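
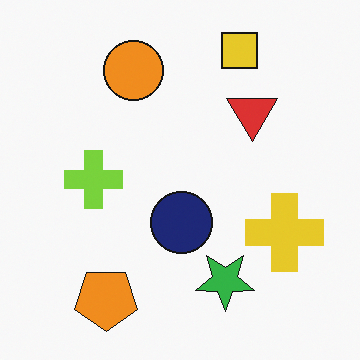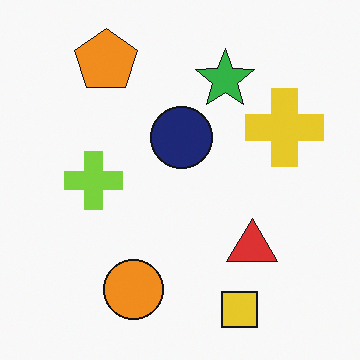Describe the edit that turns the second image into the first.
The transformation is: flipped vertically (top ↔ bottom).

The yellow square is in the bottom of the second image and the top of the first — shapes on opposite sides of the horizontal midline have swapped in a mirror flip.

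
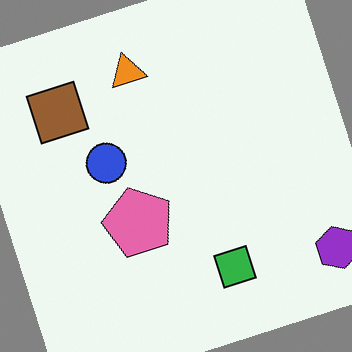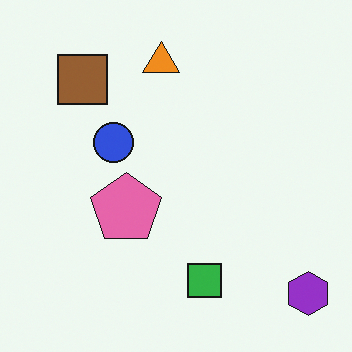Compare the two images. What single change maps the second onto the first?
The first image is the second rotated counter-clockwise by a moderate amount.

Every shape is tilted by the same angle and the image corners show triangular fill wedges — a whole-image rotation by a non-right angle.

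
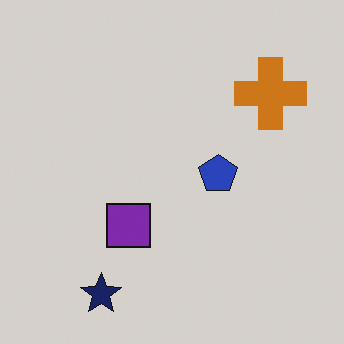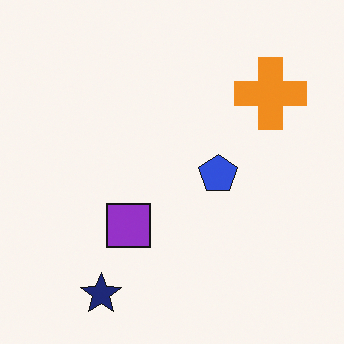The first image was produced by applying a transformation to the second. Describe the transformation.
It was slightly darkened.

Every pixel — background and shapes alike — is uniformly darkened.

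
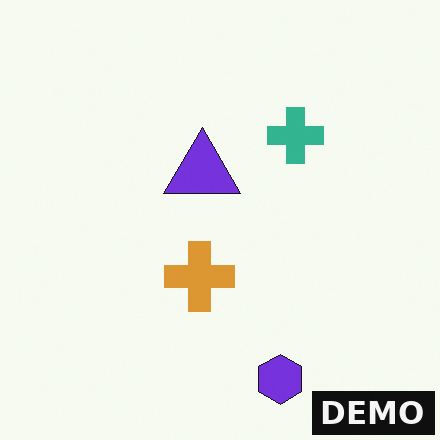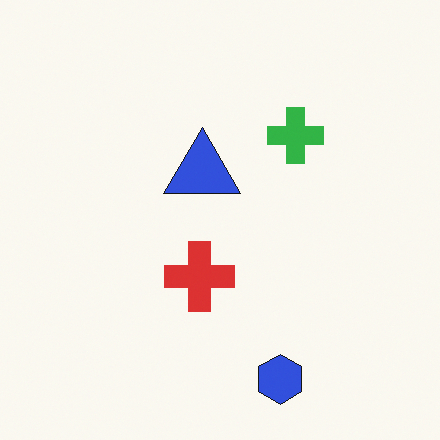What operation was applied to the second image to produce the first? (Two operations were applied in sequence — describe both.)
The image was hue-shifted slightly, then watermarked with the text "DEMO" in the lower-right corner.

Every shape's color has rotated by the same amount around the hue wheel — a uniform hue shift. A dark label reading "DEMO" appears in the lower-right corner.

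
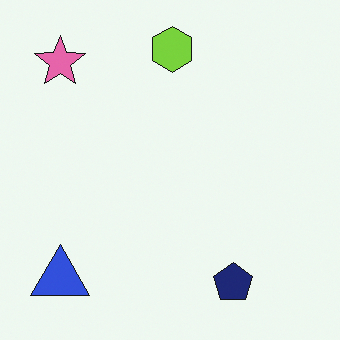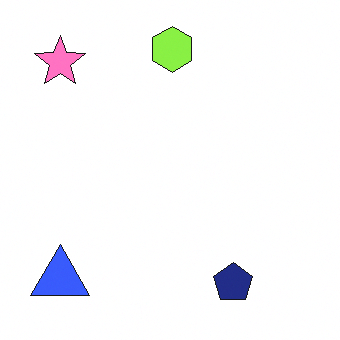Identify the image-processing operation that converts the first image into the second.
The image was slightly brightened.

Every pixel — background and shapes alike — is uniformly brightened.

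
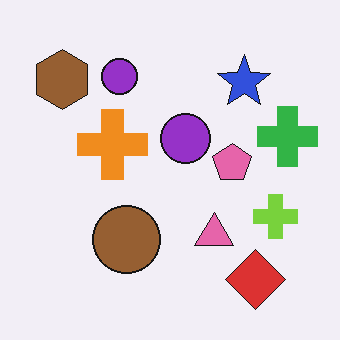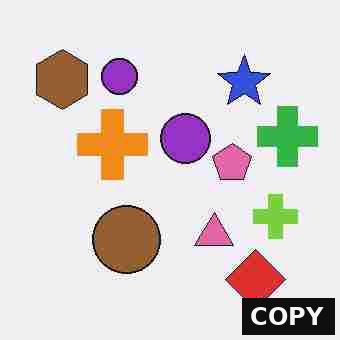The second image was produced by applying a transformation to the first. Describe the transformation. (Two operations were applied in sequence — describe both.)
The transformation is: heavily JPEG-compressed with obvious blocking artifacts, then watermarked with the text "COPY" in the lower-right corner.

Blocky 8×8 compression artifacts appear around shape edges and the flat background shows ringing — characteristic JPEG degradation. A dark label reading "COPY" appears in the lower-right corner.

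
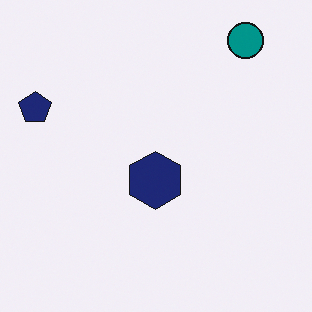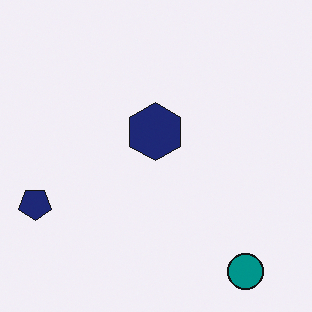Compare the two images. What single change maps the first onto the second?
The second image is the first flipped vertically (top ↔ bottom).

The teal circle is in the top-right of the first image and the bottom-right of the second — shapes on opposite sides of the horizontal midline have swapped in a mirror flip.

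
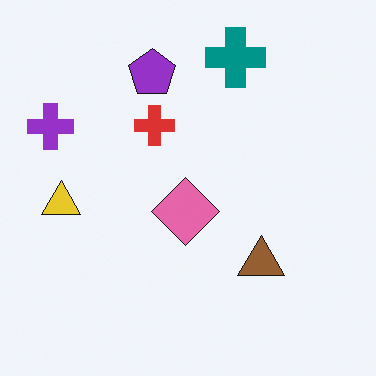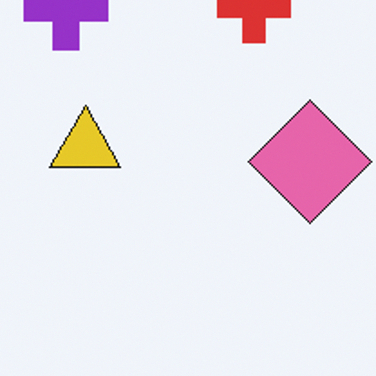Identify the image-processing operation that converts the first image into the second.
Cropped tightly and scaled back up.

The visible shapes are larger and the field of view is narrower; shapes near the original edges may be partly or wholly outside the frame — a crop-and-rescale.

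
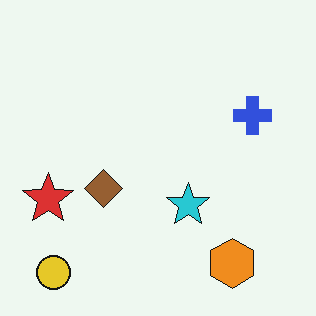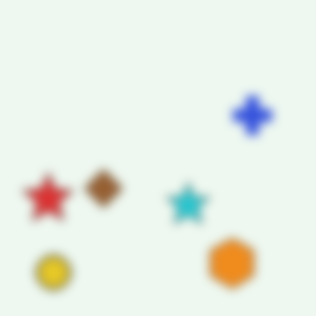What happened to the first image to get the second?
It was strongly gaussian-blurred.

Shape edges and outlines are uniformly softened across the whole image.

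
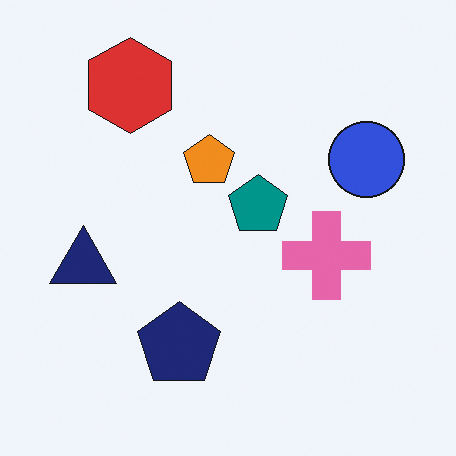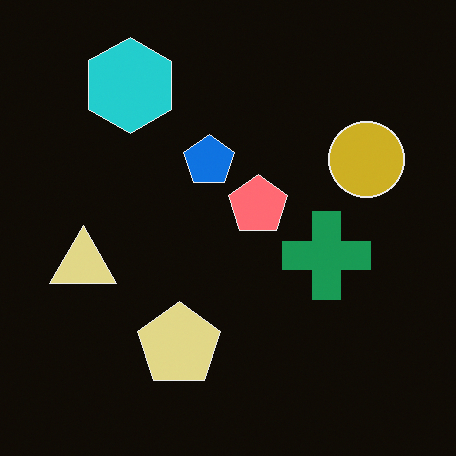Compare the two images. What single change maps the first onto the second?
The image was color-inverted (negative).

The light background has become dark and every shape's color is its complement — a photographic negative.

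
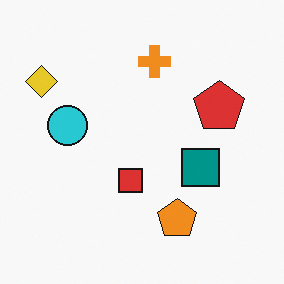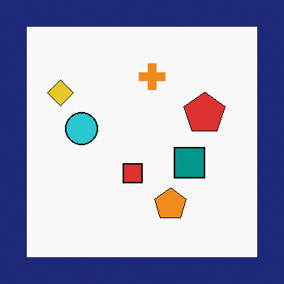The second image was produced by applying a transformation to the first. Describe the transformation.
Framed with a navy border.

A solid navy frame runs around the edge of the second image, with the content slightly shrunk inside it.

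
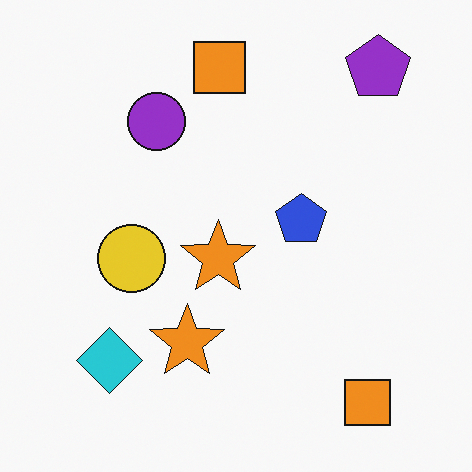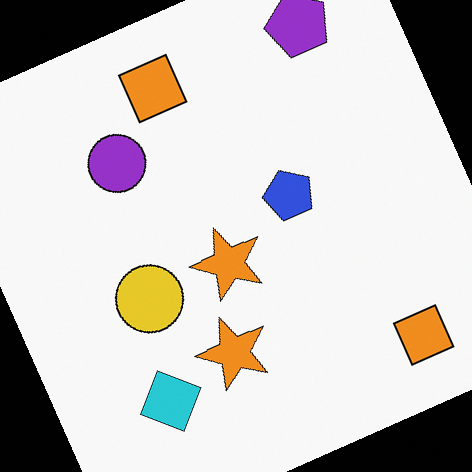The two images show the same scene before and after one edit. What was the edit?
The second image is the first rotated counter-clockwise by a clearly visible amount.

Every shape is tilted by the same angle and the image corners show triangular fill wedges — a whole-image rotation by a non-right angle.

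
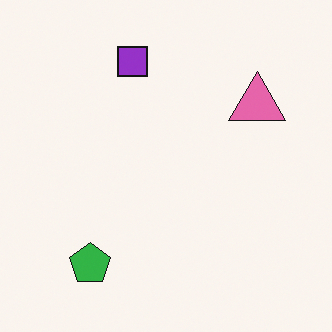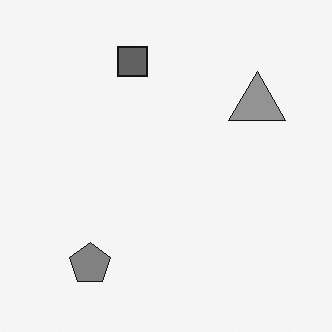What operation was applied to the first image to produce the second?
The transformation is: converted to grayscale.

All color is removed — every shape is now a shade of grey.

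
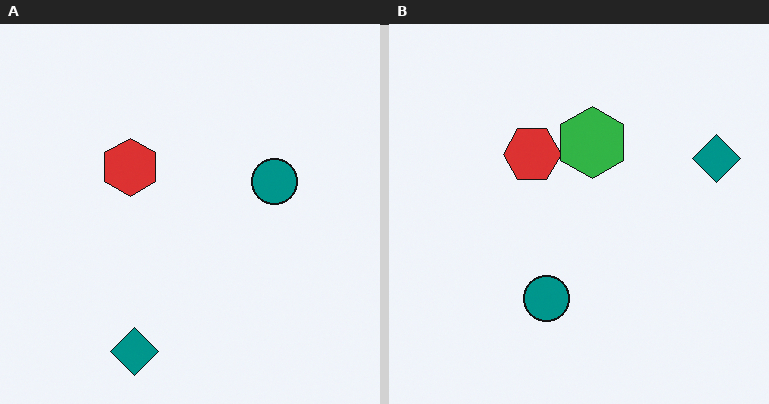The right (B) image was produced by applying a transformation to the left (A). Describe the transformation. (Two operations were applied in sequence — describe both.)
Transposed (reflected across the top-left ↔ bottom-right diagonal), then overlaid with an additional green hexagon.

Shapes have swapped their row and column positions — what was in the top-right is now in the bottom-left — a diagonal reflection. A green hexagon appears in the right (B) image that is absent from the left (A).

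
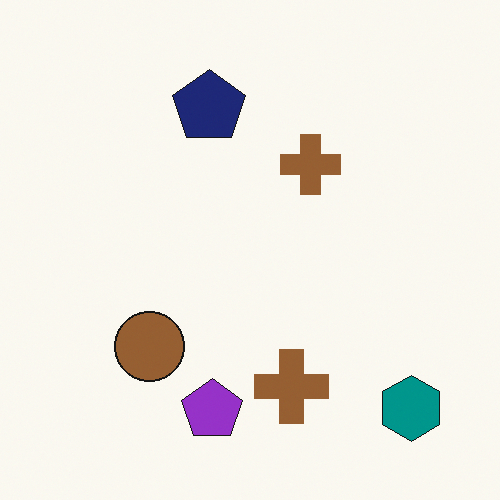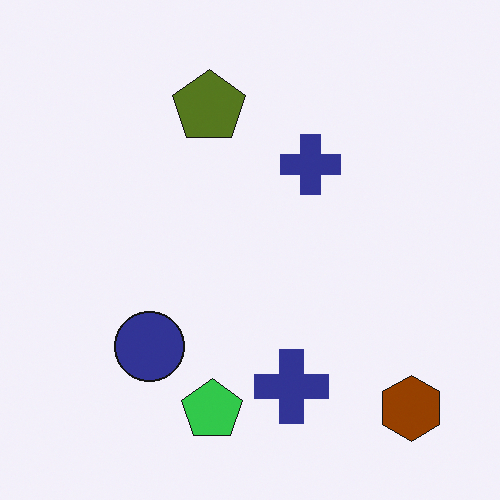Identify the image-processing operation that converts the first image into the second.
The transformation is: hue-shifted through roughly half the color wheel.

Every shape's color has rotated by the same amount around the hue wheel — a uniform hue shift.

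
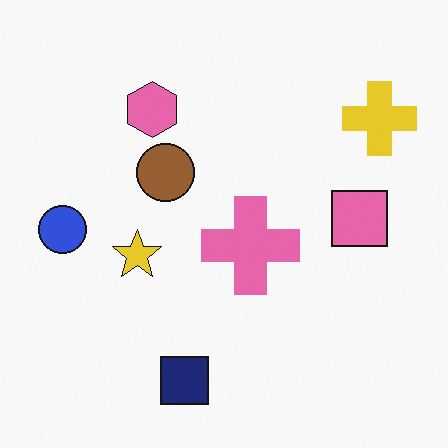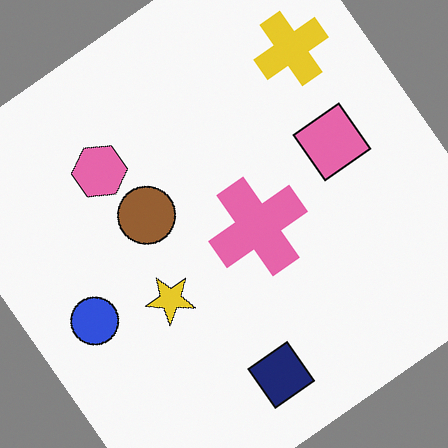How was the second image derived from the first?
Rotated counter-clockwise by a large amount — several tens of degrees.

Every shape is tilted by the same angle and the image corners show triangular fill wedges — a whole-image rotation by a non-right angle.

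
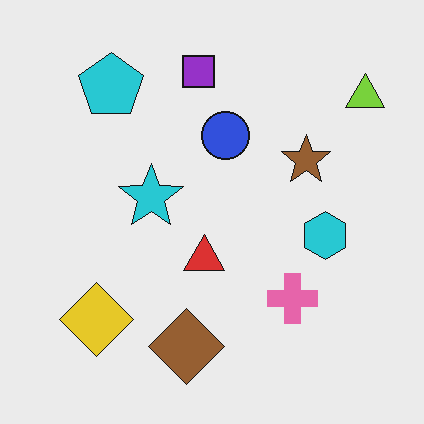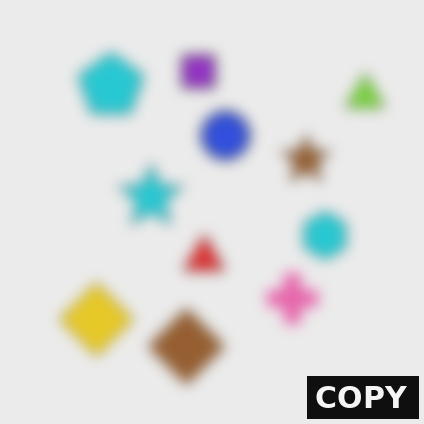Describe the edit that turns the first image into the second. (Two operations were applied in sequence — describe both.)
The transformation is: heavily blurred, then watermarked with the text "COPY" in the lower-right corner.

Shape edges and outlines are uniformly softened across the whole image. A dark label reading "COPY" appears in the lower-right corner.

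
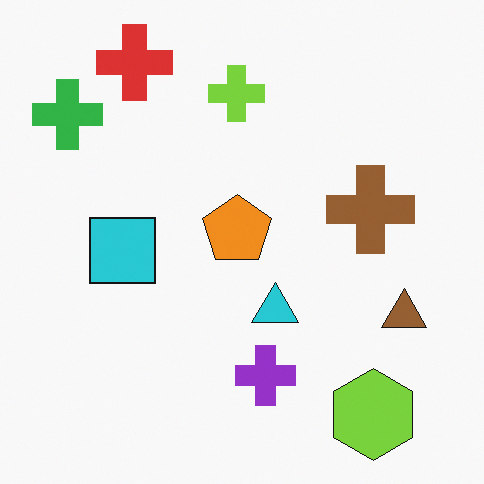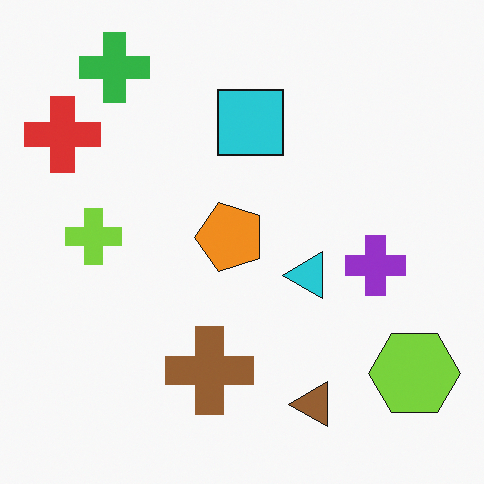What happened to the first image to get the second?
The second image is the first transposed (reflected across the top-left ↔ bottom-right diagonal).

Shapes have swapped their row and column positions — what was in the top-right is now in the bottom-left — a diagonal reflection.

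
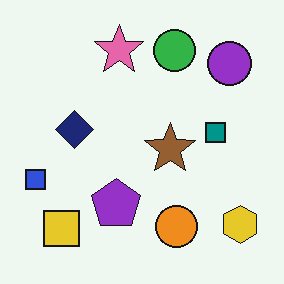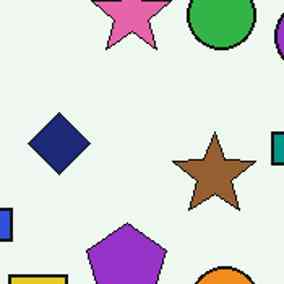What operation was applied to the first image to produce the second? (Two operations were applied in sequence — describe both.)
The second image is the first cropped tightly and scaled back up, then given moderate JPEG compression.

The visible shapes are larger and the field of view is narrower; shapes near the original edges may be partly or wholly outside the frame — a crop-and-rescale. Blocky 8×8 compression artifacts appear around shape edges and the flat background shows ringing — characteristic JPEG degradation.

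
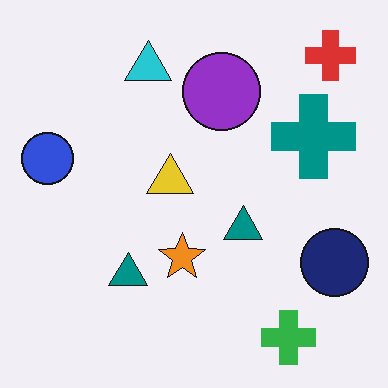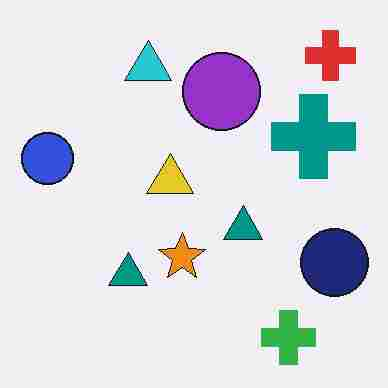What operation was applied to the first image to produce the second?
The image was degraded with heavy JPEG compression.

Blocky 8×8 compression artifacts appear around shape edges and the flat background shows ringing — characteristic JPEG degradation.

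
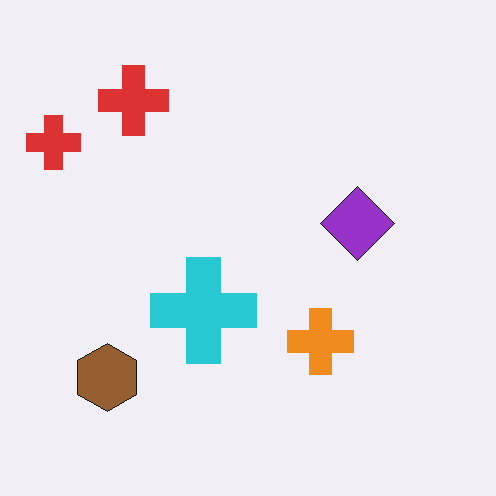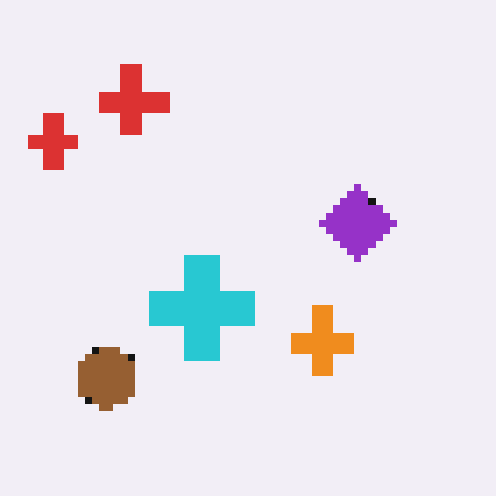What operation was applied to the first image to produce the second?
The transformation is: moderately pixelated.

Shapes are reduced to large square blocks; fine edges and outlines are lost — a downscale-then-upscale (mosaic) effect.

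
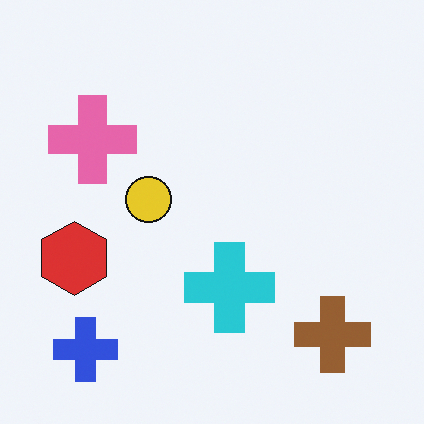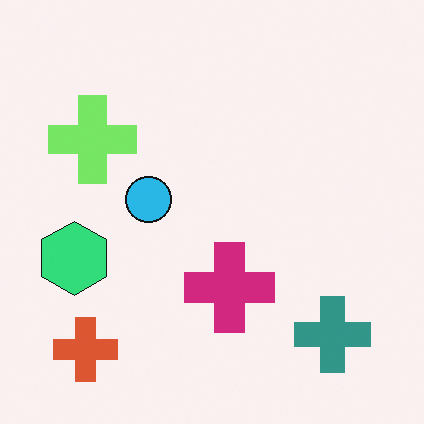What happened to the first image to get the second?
This is the original image hue-shifted noticeably.

Every shape's color has rotated by the same amount around the hue wheel — a uniform hue shift.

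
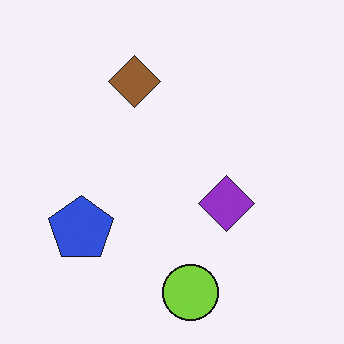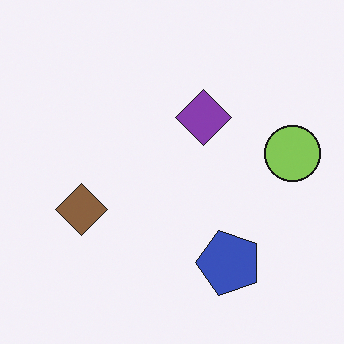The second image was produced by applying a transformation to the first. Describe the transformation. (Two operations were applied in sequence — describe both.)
The image was slightly desaturated, then rotated 90° counter-clockwise.

All colors are more muted and greyish — a global saturation change. The lime circle sits in the bottom of the first image and the right of the second — consistent with a whole-image 90° counter-clockwise rotation.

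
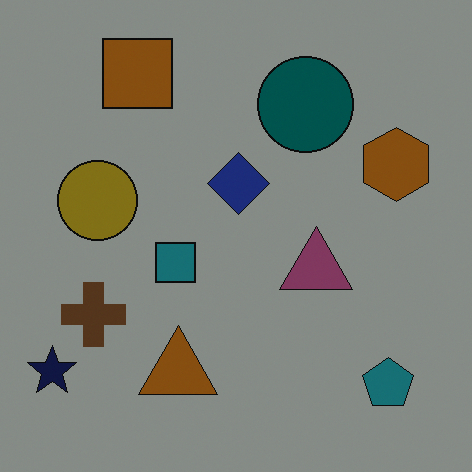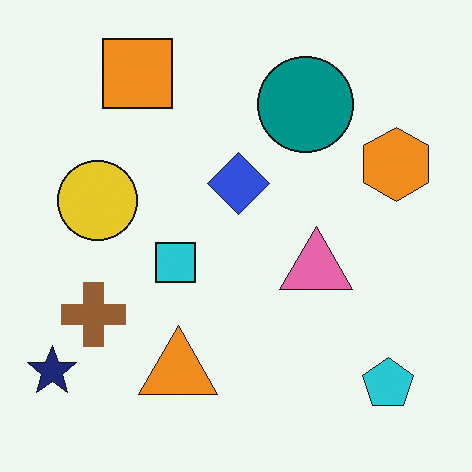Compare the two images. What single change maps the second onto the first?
This is the original image darkened a lot.

Every pixel — background and shapes alike — is uniformly darkened.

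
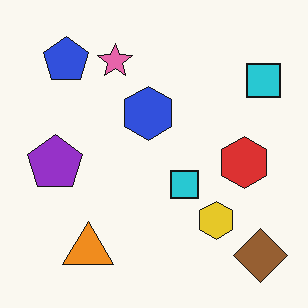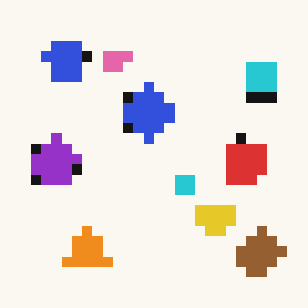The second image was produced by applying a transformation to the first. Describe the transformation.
It was coarsely pixelated.

Shapes are reduced to large square blocks; fine edges and outlines are lost — a downscale-then-upscale (mosaic) effect.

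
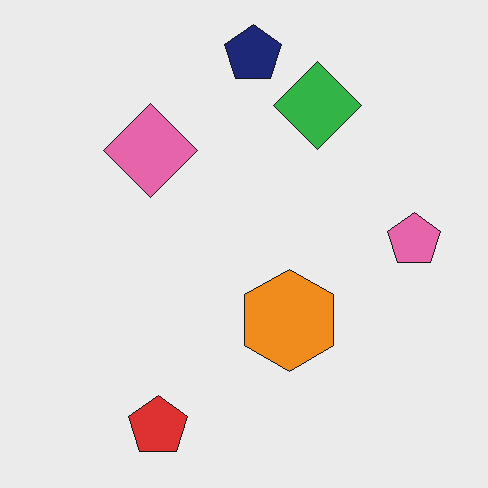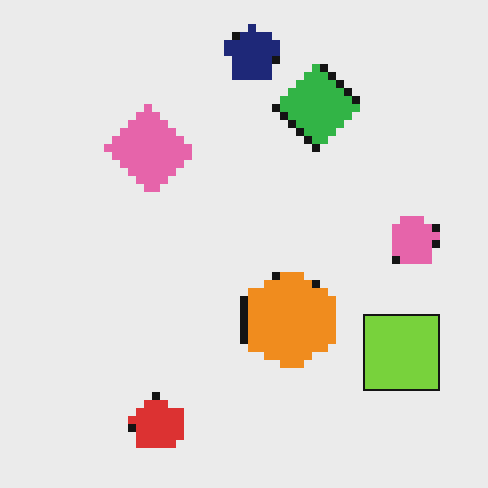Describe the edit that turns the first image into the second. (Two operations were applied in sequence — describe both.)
The transformation is: moderately pixelated, then overlaid with an additional lime square.

Shapes are reduced to large square blocks; fine edges and outlines are lost — a downscale-then-upscale (mosaic) effect. A lime square appears in the second image that is absent from the first.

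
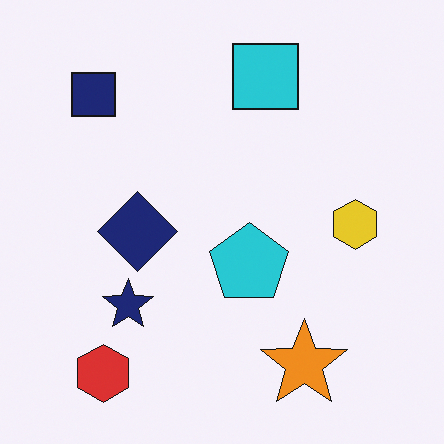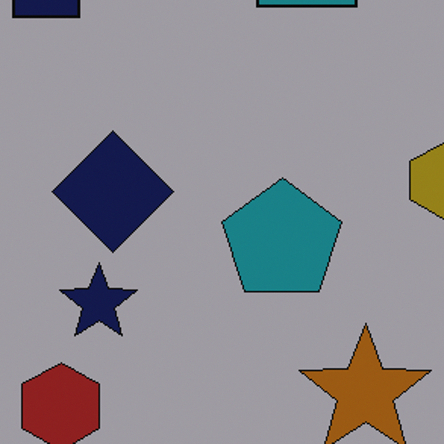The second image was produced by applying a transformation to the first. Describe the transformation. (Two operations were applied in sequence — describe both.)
This is the original image noticeably darkened, then cropped to a modestly smaller region and rescaled.

Every pixel — background and shapes alike — is uniformly darkened. The visible shapes are larger and the field of view is narrower; shapes near the original edges may be partly or wholly outside the frame — a crop-and-rescale.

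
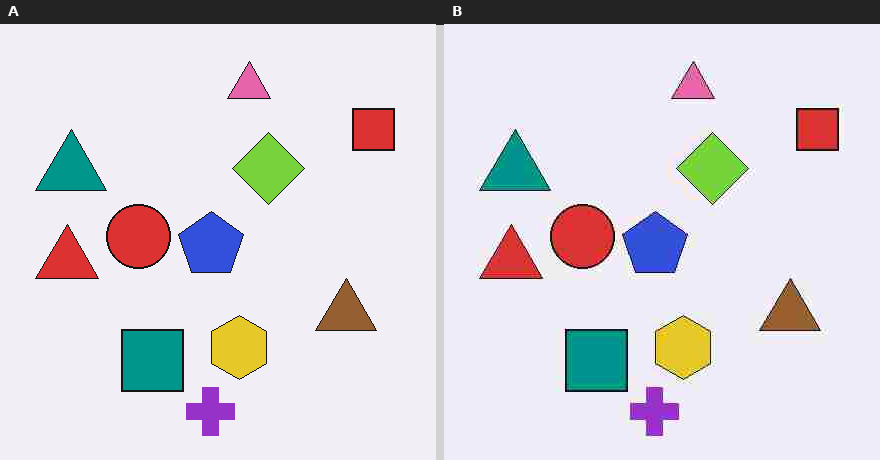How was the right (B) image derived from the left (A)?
The image was heavily JPEG-compressed with obvious blocking artifacts.

Blocky 8×8 compression artifacts appear around shape edges and the flat background shows ringing — characteristic JPEG degradation.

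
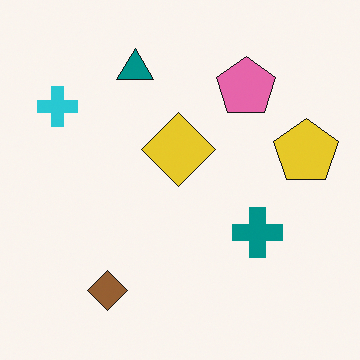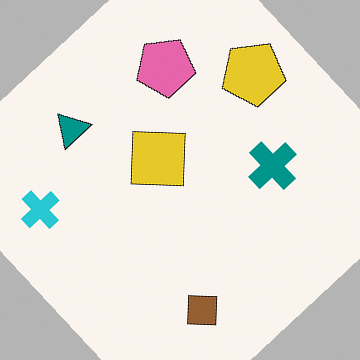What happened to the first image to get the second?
Rotated counter-clockwise by a large amount — several tens of degrees.

Every shape is tilted by the same angle and the image corners show triangular fill wedges — a whole-image rotation by a non-right angle.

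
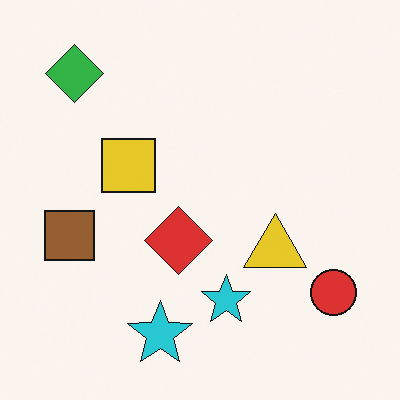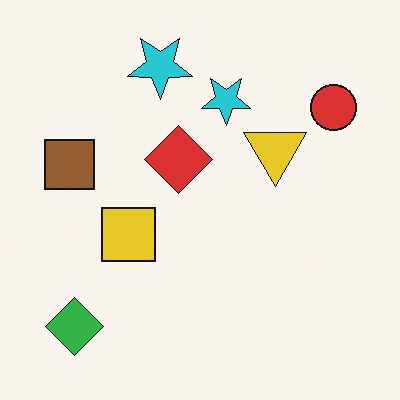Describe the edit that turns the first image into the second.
It was flipped vertically (top ↔ bottom).

The green diamond is in the top-left of the first image and the bottom-left of the second — shapes on opposite sides of the horizontal midline have swapped in a mirror flip.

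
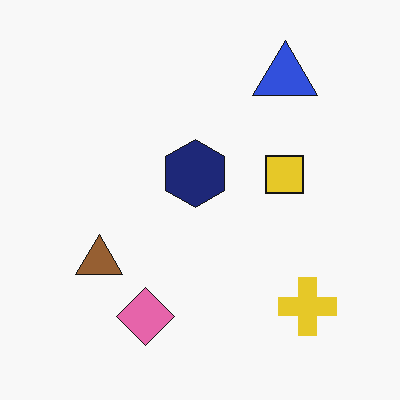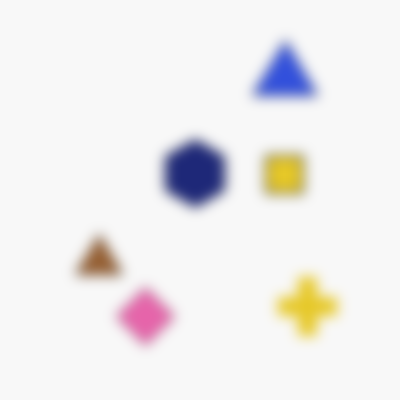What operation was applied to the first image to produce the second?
The second image is the first heavily blurred.

Shape edges and outlines are uniformly softened across the whole image.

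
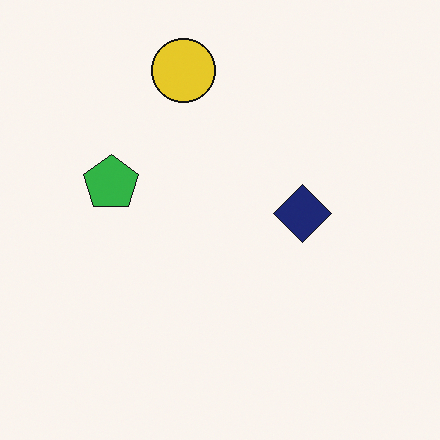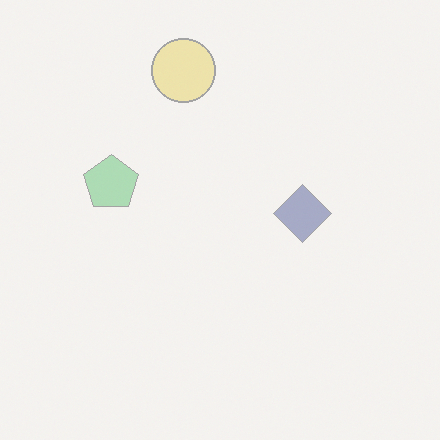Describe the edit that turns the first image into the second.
Washed out (contrast reduced).

Tones are pushed toward mid-grey across the whole image — a global contrast change.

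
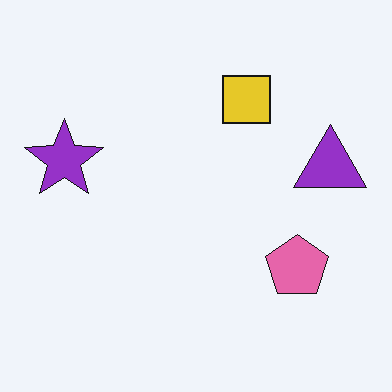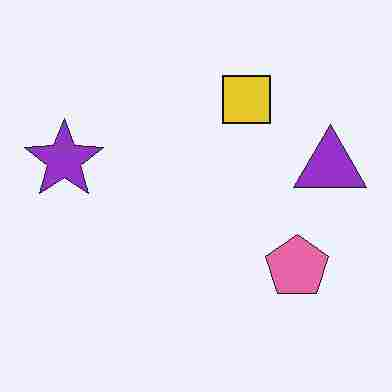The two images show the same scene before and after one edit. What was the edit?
The image was heavily JPEG-compressed with obvious blocking artifacts.

Blocky 8×8 compression artifacts appear around shape edges and the flat background shows ringing — characteristic JPEG degradation.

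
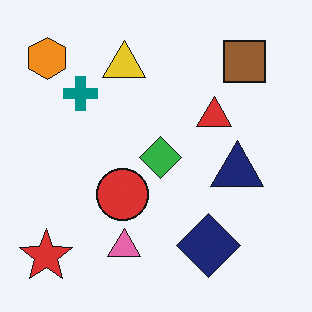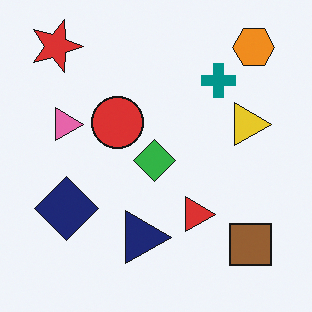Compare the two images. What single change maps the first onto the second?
The second image is the first rotated 90° clockwise.

The red star sits in the bottom-left of the first image and the top-left of the second — consistent with a whole-image 90° clockwise rotation.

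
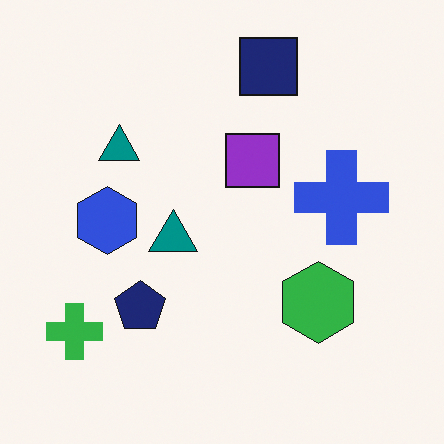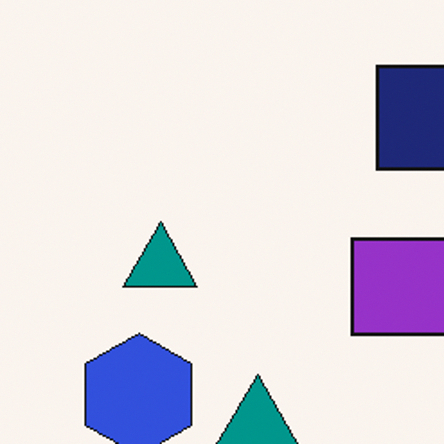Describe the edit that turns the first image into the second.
Cropped tightly and scaled back up.

The visible shapes are larger and the field of view is narrower; shapes near the original edges may be partly or wholly outside the frame — a crop-and-rescale.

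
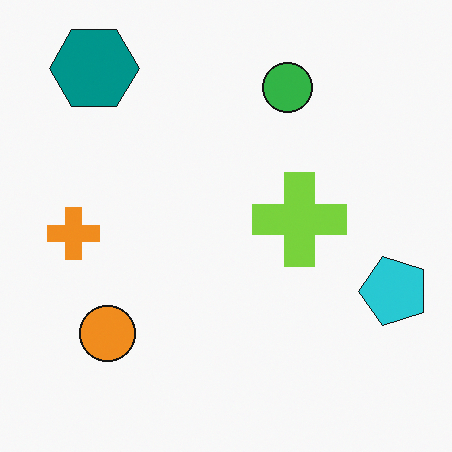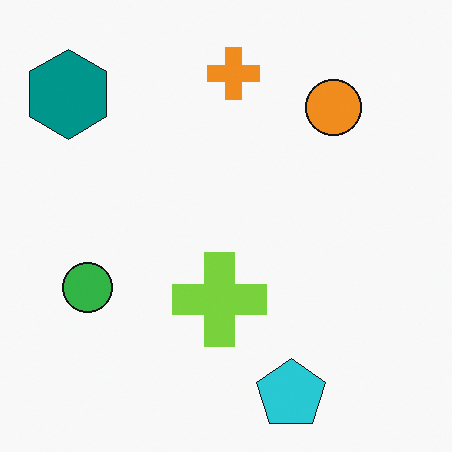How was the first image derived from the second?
This is the original image transposed (reflected across the top-left ↔ bottom-right diagonal).

Shapes have swapped their row and column positions — what was in the top-right is now in the bottom-left — a diagonal reflection.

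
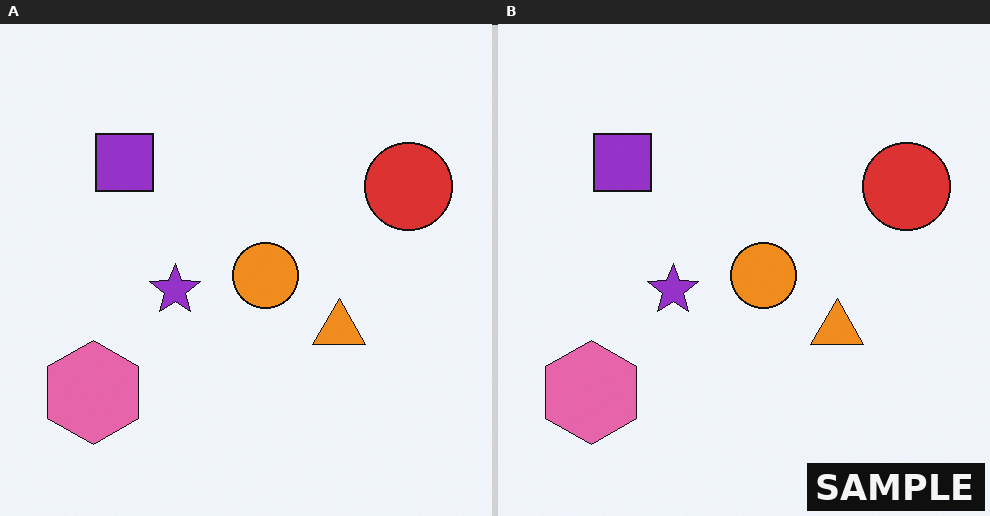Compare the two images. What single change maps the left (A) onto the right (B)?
This is the original image watermarked with the text "SAMPLE" in the lower-right corner.

A dark label reading "SAMPLE" appears in the lower-right corner.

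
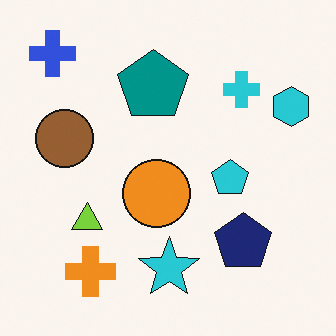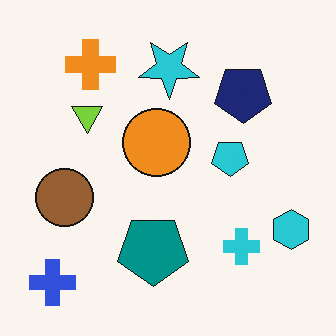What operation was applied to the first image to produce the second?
Flipped vertically (top ↔ bottom).

The blue cross is in the top-left of the first image and the bottom-left of the second — shapes on opposite sides of the horizontal midline have swapped in a mirror flip.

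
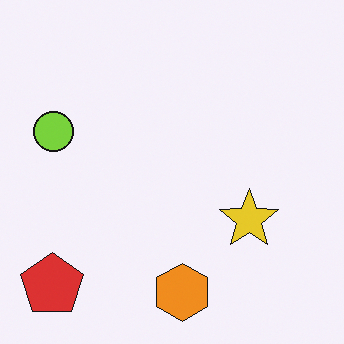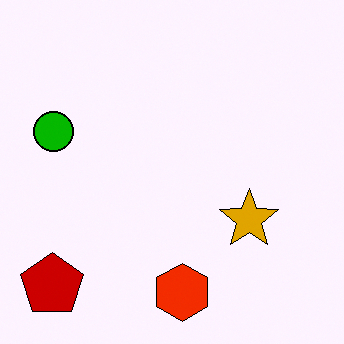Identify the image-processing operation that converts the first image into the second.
Given much higher contrast.

Tones are pushed away from mid-grey across the whole image — a global contrast change.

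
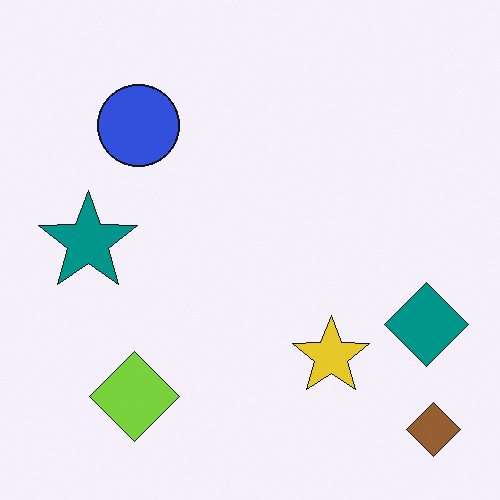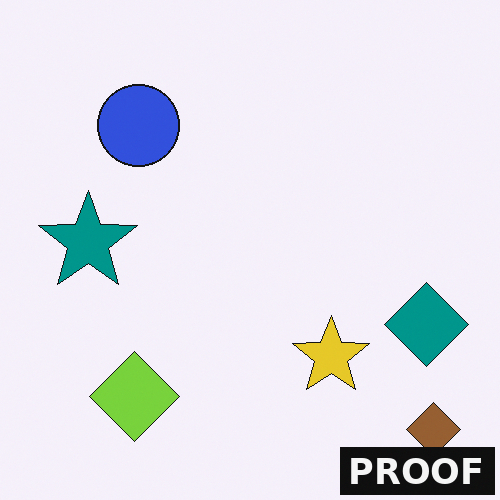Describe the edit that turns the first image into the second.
It was watermarked with the text "PROOF" in the lower-right corner.

A dark label reading "PROOF" appears in the lower-right corner.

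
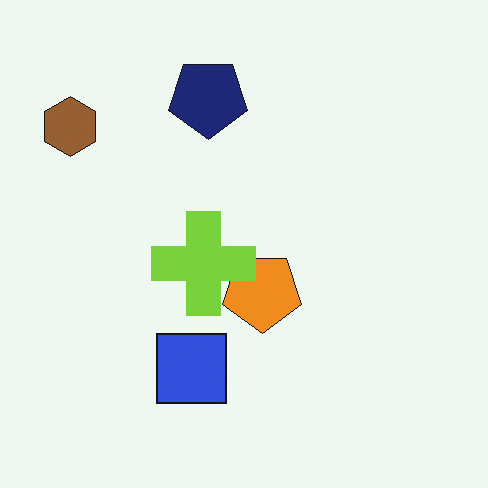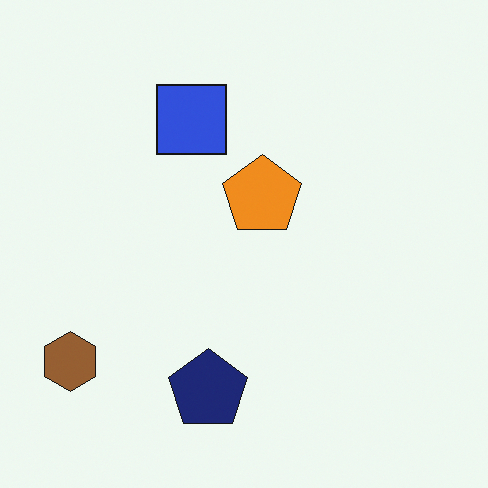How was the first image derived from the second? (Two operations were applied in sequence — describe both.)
The first image is the second flipped vertically (top ↔ bottom), then overlaid with an additional lime cross.

The navy pentagon is in the bottom of the second image and the top of the first — shapes on opposite sides of the horizontal midline have swapped in a mirror flip. A lime cross appears in the first image that is absent from the second.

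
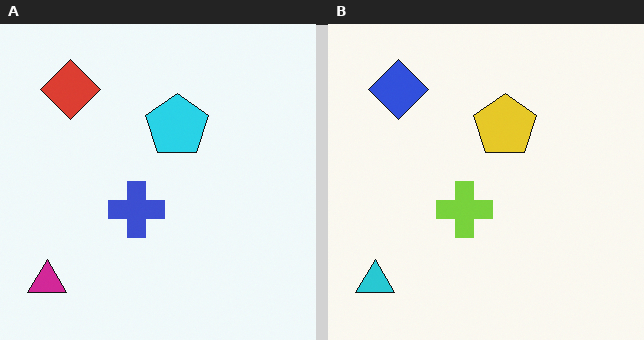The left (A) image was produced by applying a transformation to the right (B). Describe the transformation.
Hue-shifted through roughly a third of the color wheel.

Every shape's color has rotated by the same amount around the hue wheel — a uniform hue shift.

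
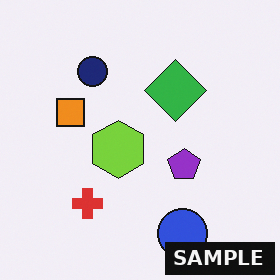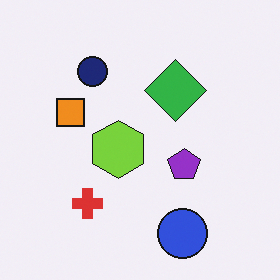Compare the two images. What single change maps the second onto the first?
The first image is the second watermarked with the text "SAMPLE" in the lower-right corner.

A dark label reading "SAMPLE" appears in the lower-right corner.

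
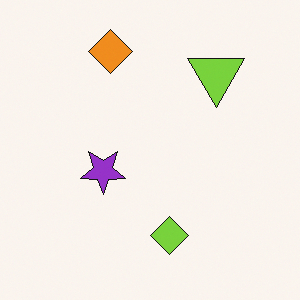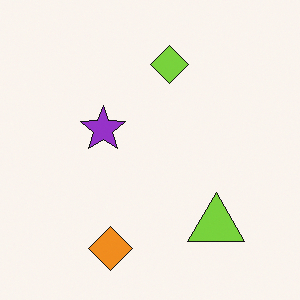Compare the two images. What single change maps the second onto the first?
The first image is the second flipped vertically (top ↔ bottom).

The orange diamond is in the bottom of the second image and the top of the first — shapes on opposite sides of the horizontal midline have swapped in a mirror flip.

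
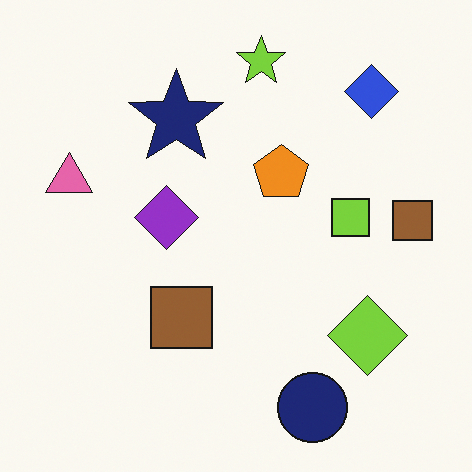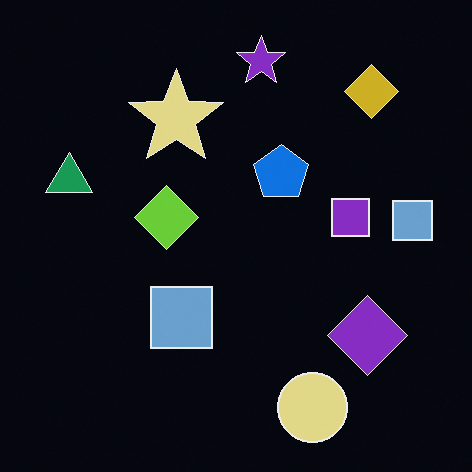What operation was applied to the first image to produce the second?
The transformation is: color-inverted (negative).

The light background has become dark and every shape's color is its complement — a photographic negative.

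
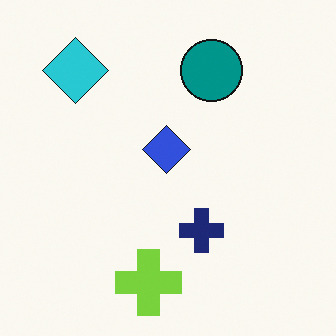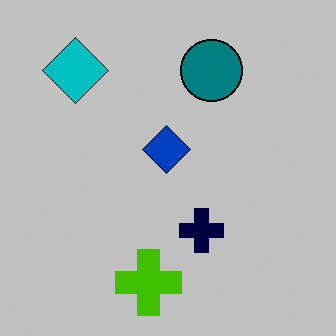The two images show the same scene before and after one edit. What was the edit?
The second image is the first heavily posterized to just a handful of flat colors.

Each flat color has snapped to a coarser quantized level — most visibly, the near-white background has dropped to a flat grey.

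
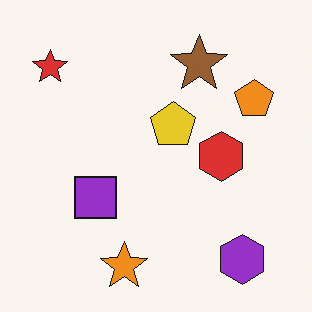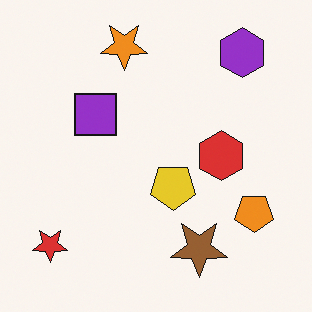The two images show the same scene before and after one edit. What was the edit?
This is the original image flipped vertically (top ↔ bottom).

The orange star is in the bottom of the first image and the top of the second — shapes on opposite sides of the horizontal midline have swapped in a mirror flip.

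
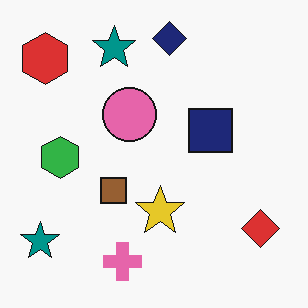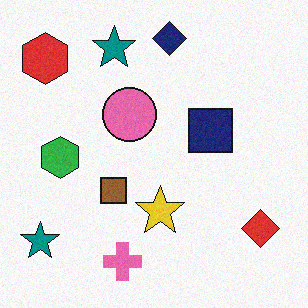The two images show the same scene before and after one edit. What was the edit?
This is the original image degraded with subtle gaussian noise.

Random speckle covers the whole image, including the flat background.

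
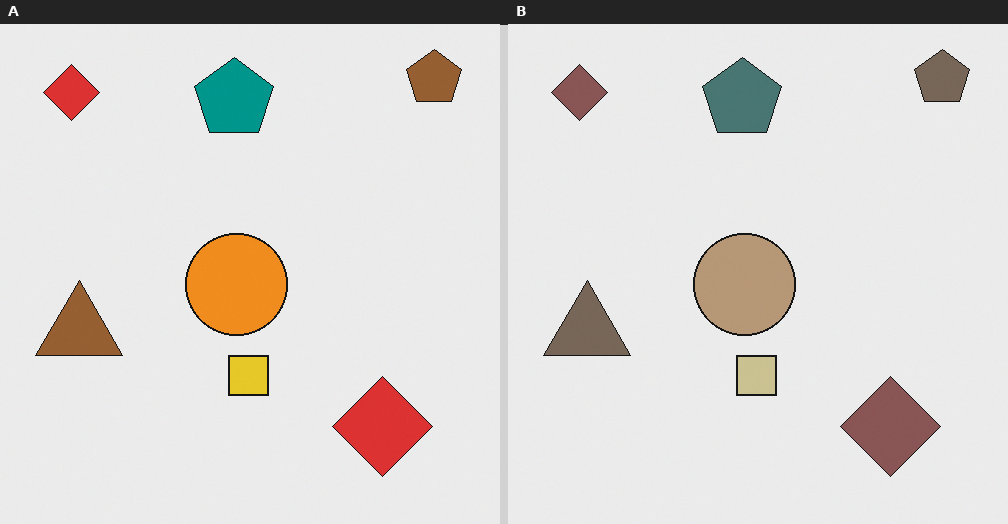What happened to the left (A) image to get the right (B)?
This is the original image heavily desaturated.

All colors are more muted and greyish — a global saturation change.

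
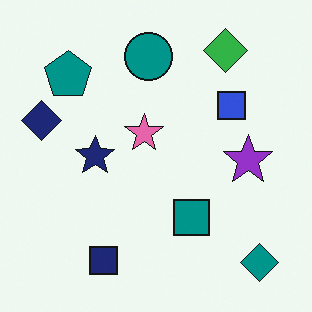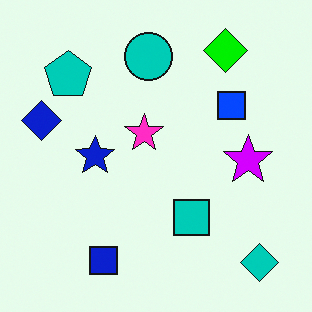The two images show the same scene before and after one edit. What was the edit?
The image was heavily oversaturated.

All colors are more vivid — a global saturation change.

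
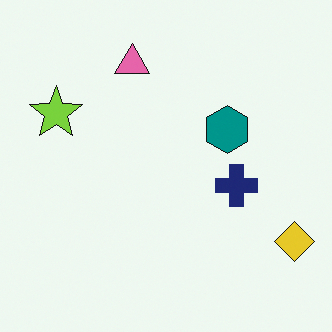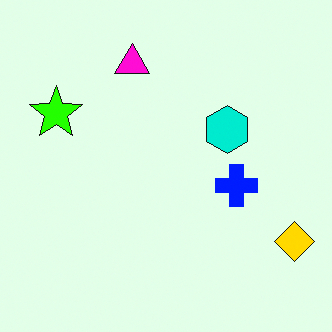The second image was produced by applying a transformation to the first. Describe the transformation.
This is the original image heavily oversaturated.

All colors are more vivid — a global saturation change.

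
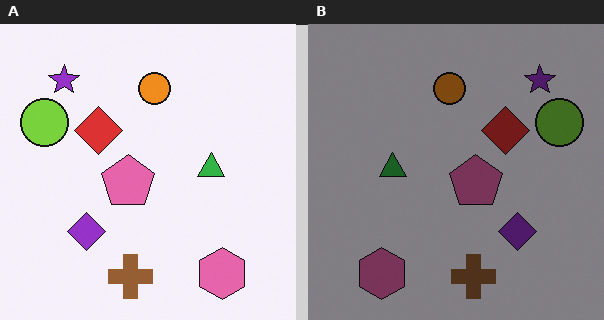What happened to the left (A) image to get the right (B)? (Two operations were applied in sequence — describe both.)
Flipped horizontally (left ↔ right), then darkened a lot.

The lime circle is in the top-left of the left (A) image and the top-right of the right (B) — shapes on opposite sides of the vertical midline have swapped in a mirror flip. Every pixel — background and shapes alike — is uniformly darkened.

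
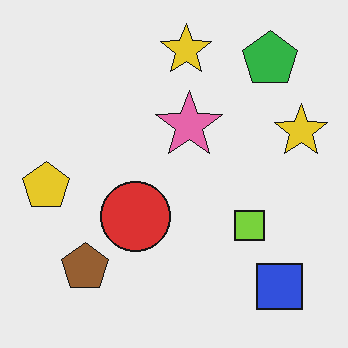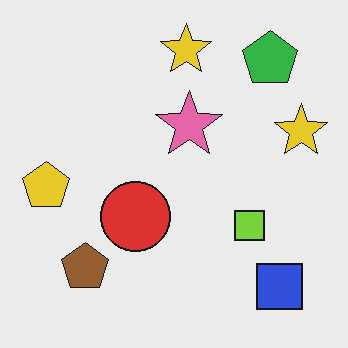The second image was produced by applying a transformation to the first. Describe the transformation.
The image was JPEG-compressed with visible artifacts.

Blocky 8×8 compression artifacts appear around shape edges and the flat background shows ringing — characteristic JPEG degradation.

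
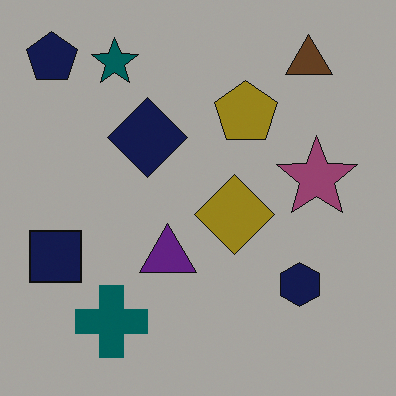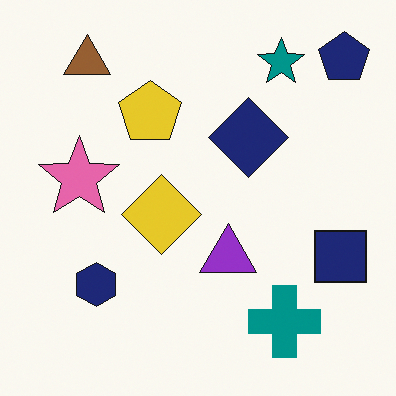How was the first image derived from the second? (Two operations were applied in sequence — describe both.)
This is the original image flipped horizontally (left ↔ right), then substantially darkened.

The navy pentagon is in the top-right of the second image and the top-left of the first — shapes on opposite sides of the vertical midline have swapped in a mirror flip. Every pixel — background and shapes alike — is uniformly darkened.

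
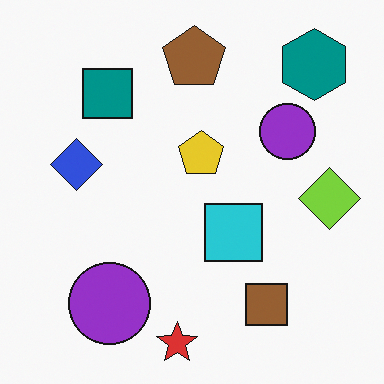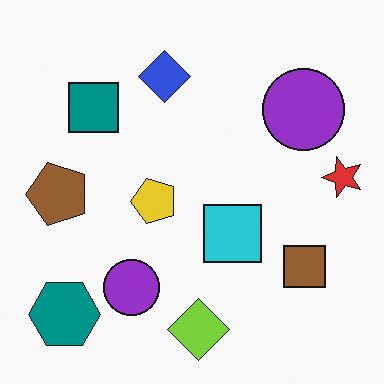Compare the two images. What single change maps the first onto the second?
The second image is the first transposed (reflected across the top-left ↔ bottom-right diagonal).

Shapes have swapped their row and column positions — what was in the top-right is now in the bottom-left — a diagonal reflection.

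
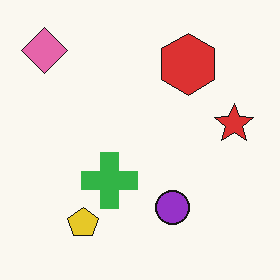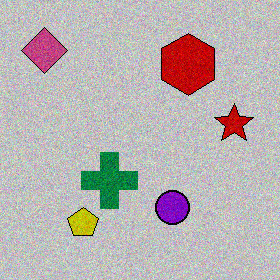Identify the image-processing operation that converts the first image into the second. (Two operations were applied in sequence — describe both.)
The transformation is: heavily posterized to just a handful of flat colors, then degraded with moderate additive noise.

Each flat color has snapped to a coarser quantized level — most visibly, the near-white background has dropped to a flat grey. Random speckle covers the whole image, including the flat background.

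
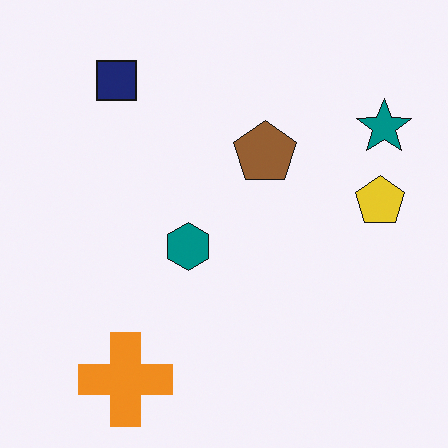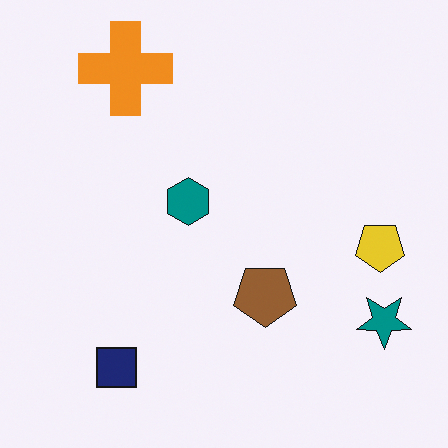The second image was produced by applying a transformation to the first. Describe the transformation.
The transformation is: flipped vertically (top ↔ bottom).

The orange cross is in the bottom-left of the first image and the top-left of the second — shapes on opposite sides of the horizontal midline have swapped in a mirror flip.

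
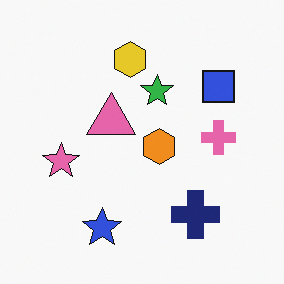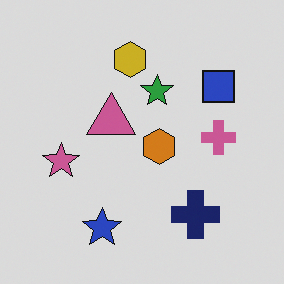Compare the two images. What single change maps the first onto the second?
It was slightly darkened.

Every pixel — background and shapes alike — is uniformly darkened.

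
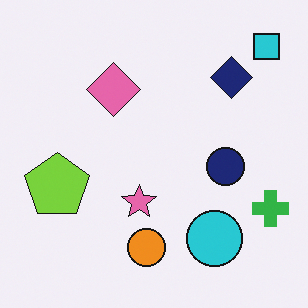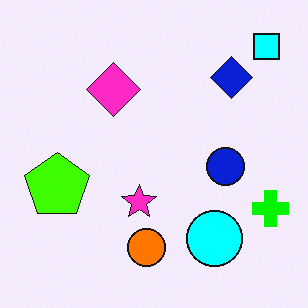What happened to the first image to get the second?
The second image is the first made much more vivid (saturation change).

All colors are more vivid — a global saturation change.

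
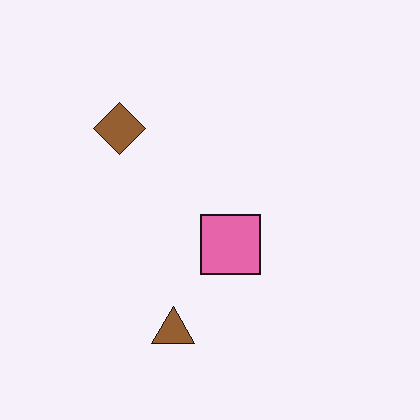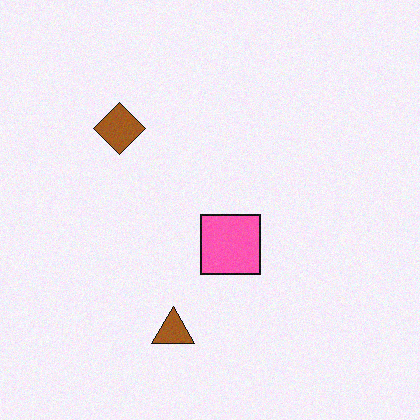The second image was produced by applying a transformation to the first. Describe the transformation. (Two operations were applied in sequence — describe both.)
The second image is the first degraded with subtle gaussian noise, then slightly oversaturated.

Random speckle covers the whole image, including the flat background. All colors are more vivid — a global saturation change.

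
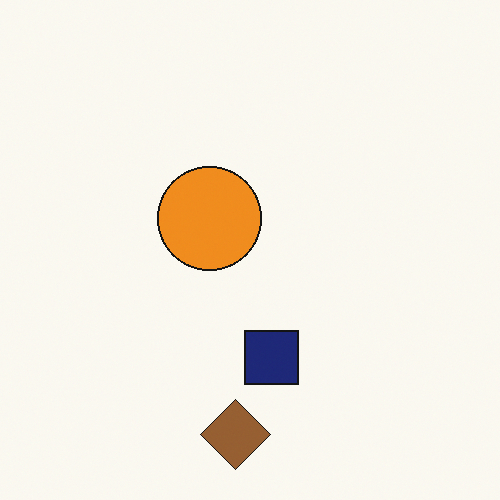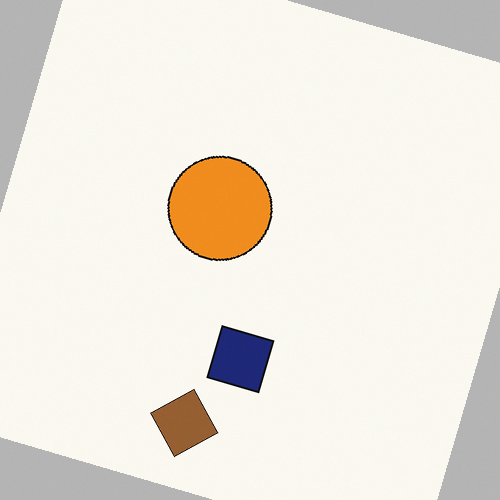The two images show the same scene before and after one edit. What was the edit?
The second image is the first rotated clockwise by a moderate amount.

Every shape is tilted by the same angle and the image corners show triangular fill wedges — a whole-image rotation by a non-right angle.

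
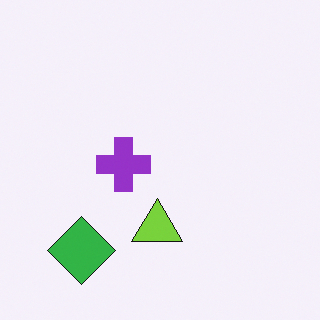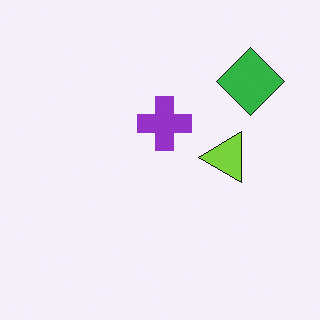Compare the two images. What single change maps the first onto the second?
The second image is the first transposed (reflected across the top-left ↔ bottom-right diagonal).

Shapes have swapped their row and column positions — what was in the top-right is now in the bottom-left — a diagonal reflection.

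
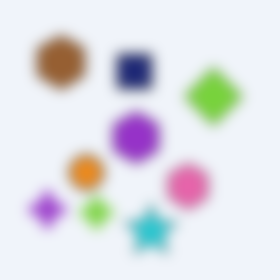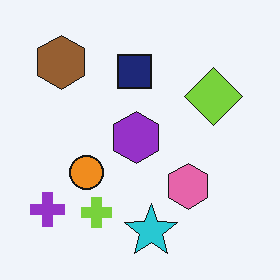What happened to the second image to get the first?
The first image is the second heavily blurred.

Shape edges and outlines are uniformly softened across the whole image.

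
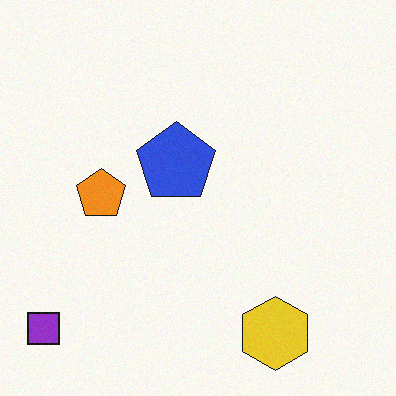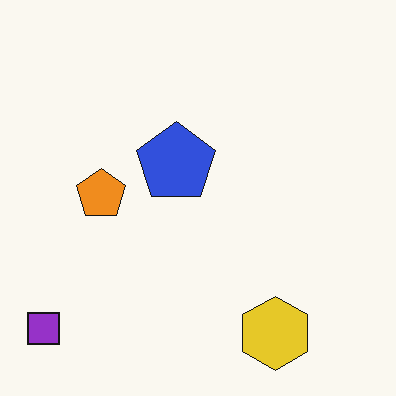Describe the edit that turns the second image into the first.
The transformation is: degraded with light additive noise.

Random speckle covers the whole image, including the flat background.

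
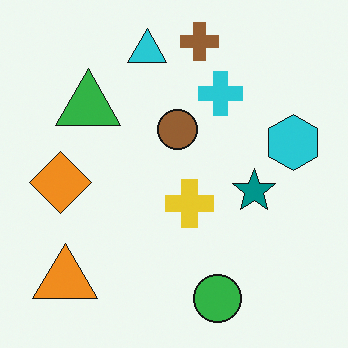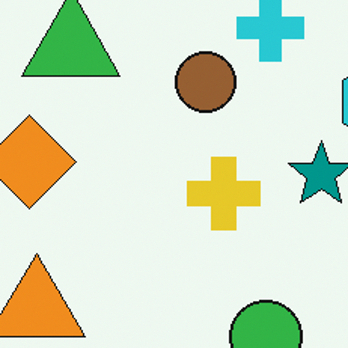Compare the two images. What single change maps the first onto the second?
Cropped to a modestly smaller region and rescaled.

The visible shapes are larger and the field of view is narrower; shapes near the original edges may be partly or wholly outside the frame — a crop-and-rescale.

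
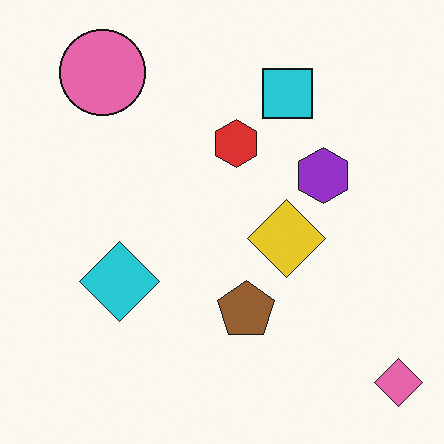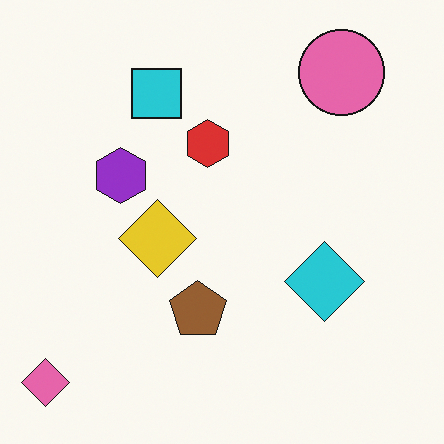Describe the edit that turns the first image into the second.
This is the original image flipped horizontally (left ↔ right).

The pink diamond is in the bottom-right of the first image and the bottom-left of the second — shapes on opposite sides of the vertical midline have swapped in a mirror flip.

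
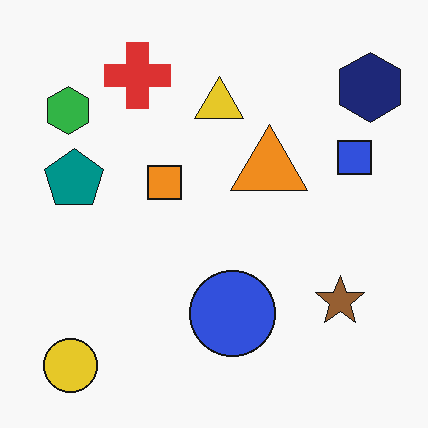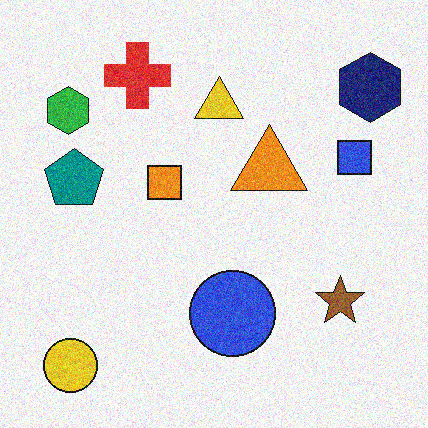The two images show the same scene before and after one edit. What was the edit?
It was degraded with moderate additive noise.

Random speckle covers the whole image, including the flat background.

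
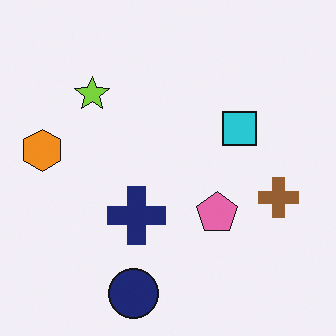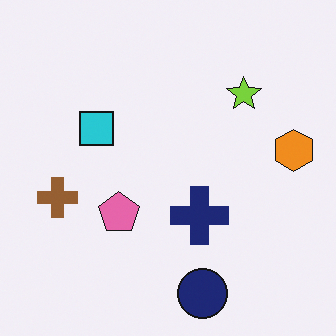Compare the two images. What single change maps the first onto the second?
The image was flipped horizontally (left ↔ right).

The orange hexagon is in the left of the first image and the right of the second — shapes on opposite sides of the vertical midline have swapped in a mirror flip.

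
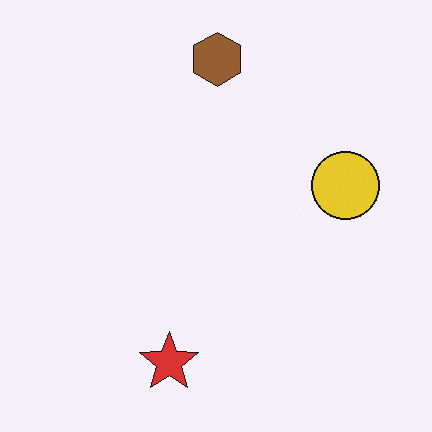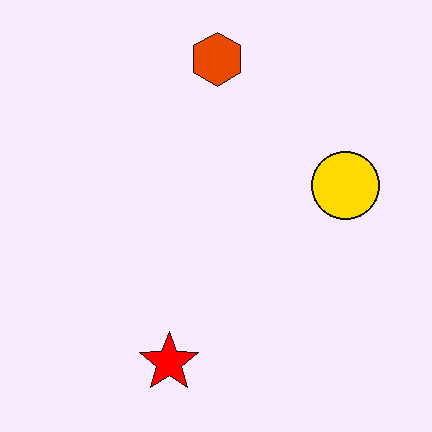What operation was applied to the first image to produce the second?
This is the original image made much more vivid (saturation change).

All colors are more vivid — a global saturation change.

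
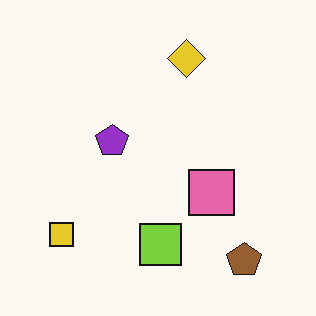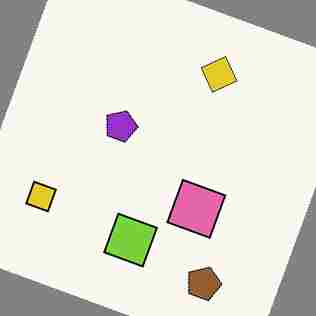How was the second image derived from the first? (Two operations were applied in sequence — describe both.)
The image was rotated clockwise by a clearly visible amount, then degraded with heavy JPEG compression.

Every shape is tilted by the same angle and the image corners show triangular fill wedges — a whole-image rotation by a non-right angle. Blocky 8×8 compression artifacts appear around shape edges and the flat background shows ringing — characteristic JPEG degradation.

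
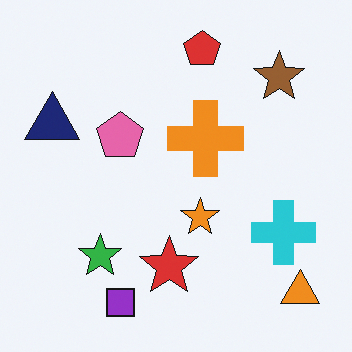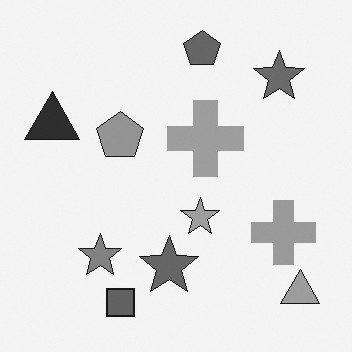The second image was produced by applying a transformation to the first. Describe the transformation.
The second image is the first converted to grayscale.

All color is removed — every shape is now a shade of grey.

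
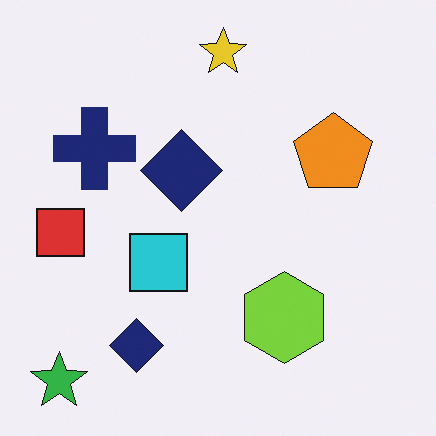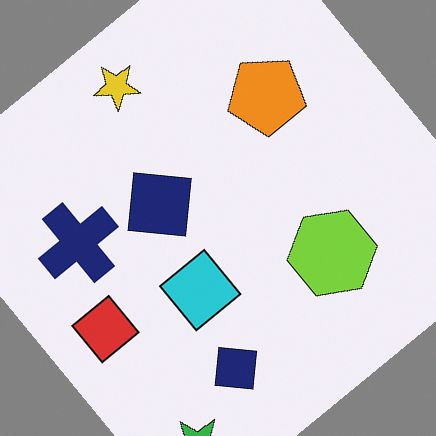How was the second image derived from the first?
This is the original image rotated counter-clockwise by a large amount — several tens of degrees.

Every shape is tilted by the same angle and the image corners show triangular fill wedges — a whole-image rotation by a non-right angle.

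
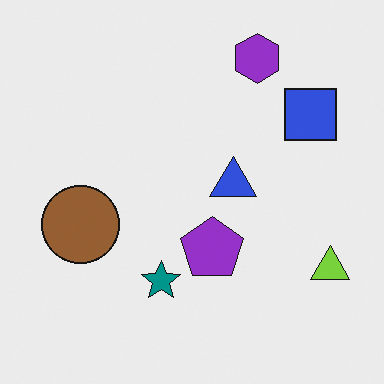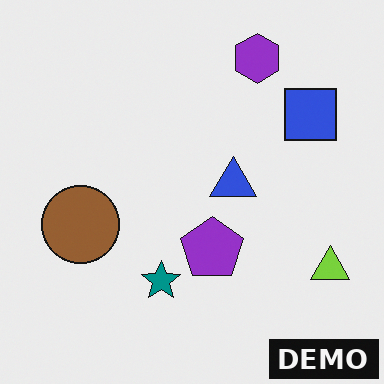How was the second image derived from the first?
The transformation is: watermarked with the text "DEMO" in the lower-right corner.

A dark label reading "DEMO" appears in the lower-right corner.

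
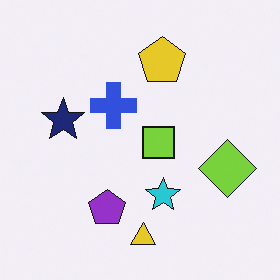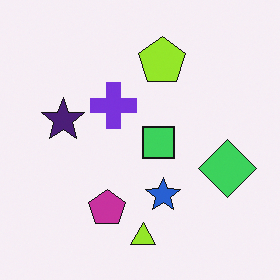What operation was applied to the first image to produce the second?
Hue-shifted by a small amount.

Every shape's color has rotated by the same amount around the hue wheel — a uniform hue shift.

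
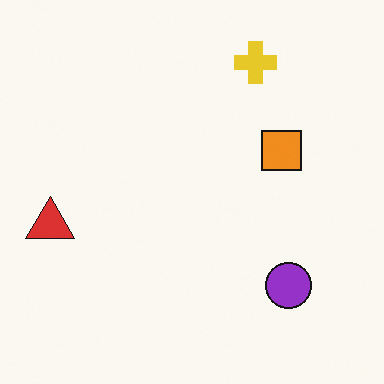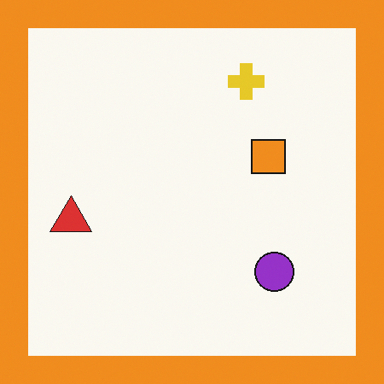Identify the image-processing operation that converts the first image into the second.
Framed with a orange border.

A solid orange frame runs around the edge of the second image, with the content slightly shrunk inside it.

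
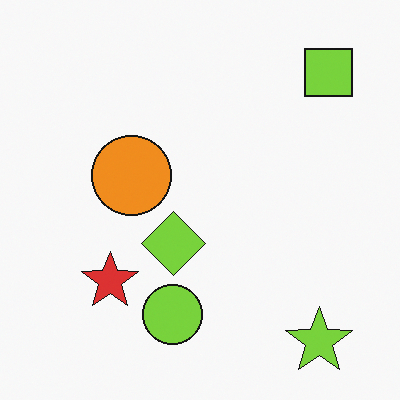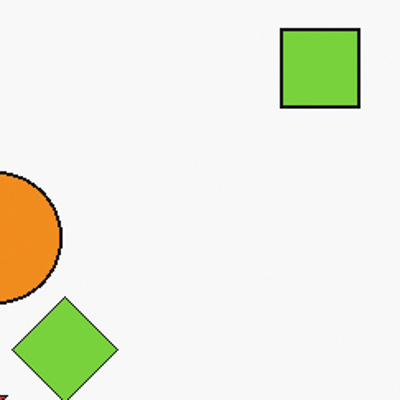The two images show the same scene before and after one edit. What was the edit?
The image was cropped tightly and scaled back up.

The visible shapes are larger and the field of view is narrower; shapes near the original edges may be partly or wholly outside the frame — a crop-and-rescale.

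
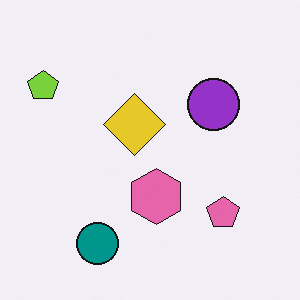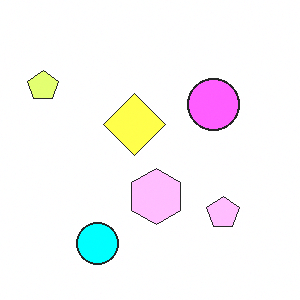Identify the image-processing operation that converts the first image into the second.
Brightened a lot.

Every pixel — background and shapes alike — is uniformly brightened.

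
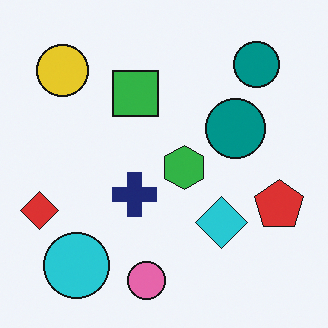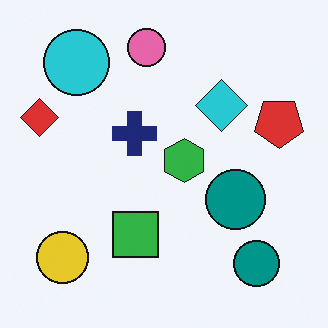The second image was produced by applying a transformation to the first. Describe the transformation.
It was flipped vertically (top ↔ bottom).

The pink circle is in the bottom of the first image and the top of the second — shapes on opposite sides of the horizontal midline have swapped in a mirror flip.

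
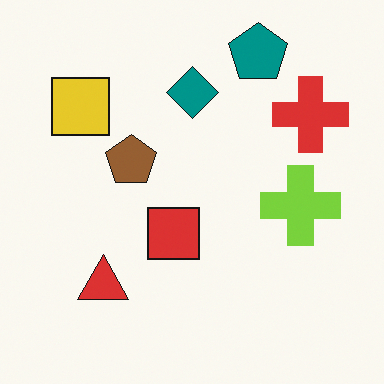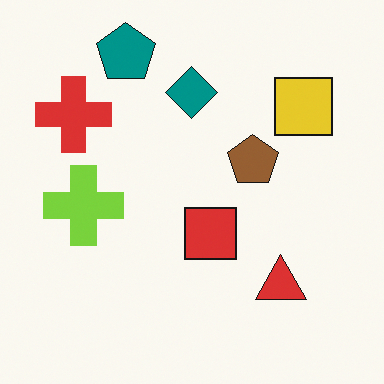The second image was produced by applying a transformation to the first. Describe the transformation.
The transformation is: flipped horizontally (left ↔ right).

The red cross is in the top-right of the first image and the top-left of the second — shapes on opposite sides of the vertical midline have swapped in a mirror flip.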